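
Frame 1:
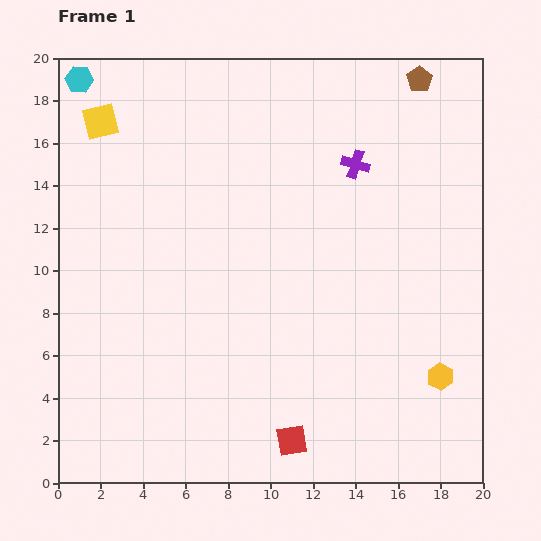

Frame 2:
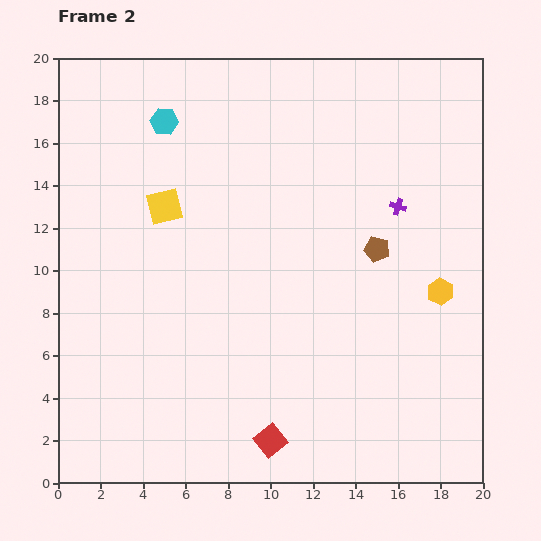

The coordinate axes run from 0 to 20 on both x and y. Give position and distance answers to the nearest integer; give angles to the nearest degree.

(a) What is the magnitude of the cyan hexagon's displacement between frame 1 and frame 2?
4

The cyan hexagon moved from (1, 19) to (5, 17), a distance of √(4² + 2²) ≈ 4.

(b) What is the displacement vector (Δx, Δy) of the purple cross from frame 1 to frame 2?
(2, -2)

The purple cross was at (14, 15) in frame 1 and (16, 13) in frame 2.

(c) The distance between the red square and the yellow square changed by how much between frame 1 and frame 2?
-5

Distance in frame 1: 17. Distance in frame 2: 12.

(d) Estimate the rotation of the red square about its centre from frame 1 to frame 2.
30° counter-clockwise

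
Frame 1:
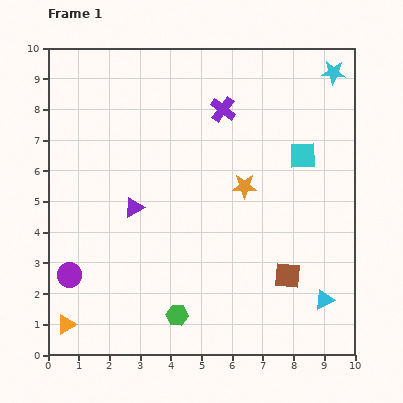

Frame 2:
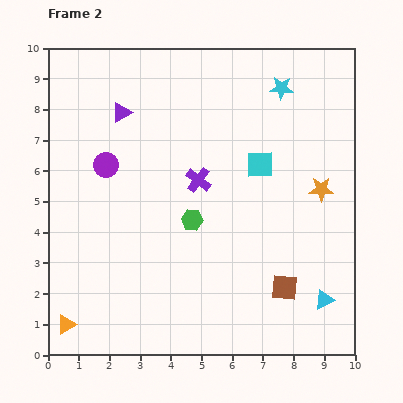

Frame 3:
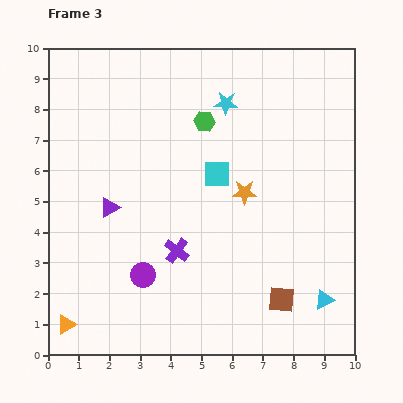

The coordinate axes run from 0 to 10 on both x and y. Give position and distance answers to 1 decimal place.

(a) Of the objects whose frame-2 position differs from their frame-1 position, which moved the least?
the brown square

(moved 0.4)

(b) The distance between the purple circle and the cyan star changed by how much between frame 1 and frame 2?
-4.6

Distance in frame 1: 10.8. Distance in frame 2: 6.2.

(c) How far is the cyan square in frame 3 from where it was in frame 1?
2.9

The cyan square moved from (8.3, 6.5) to (5.5, 5.9), a distance of √(2.8² + 0.6²) ≈ 2.9.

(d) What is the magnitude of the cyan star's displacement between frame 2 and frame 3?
1.9

The cyan star moved from (7.6, 8.7) to (5.8, 8.2), a distance of √(1.8² + 0.5²) ≈ 1.9.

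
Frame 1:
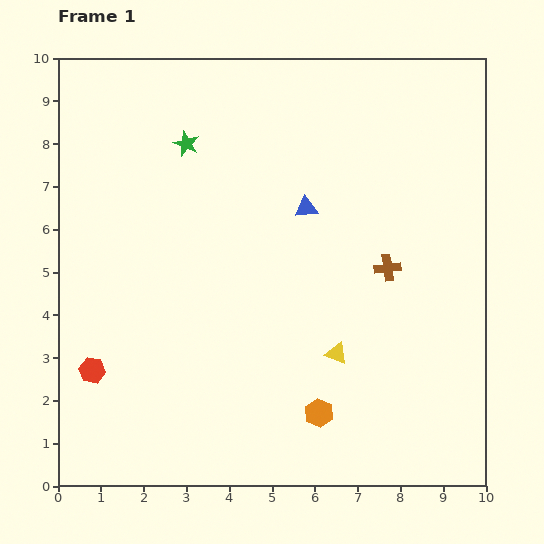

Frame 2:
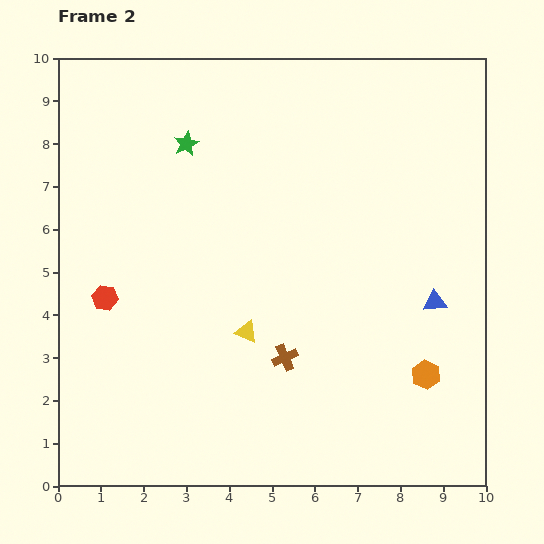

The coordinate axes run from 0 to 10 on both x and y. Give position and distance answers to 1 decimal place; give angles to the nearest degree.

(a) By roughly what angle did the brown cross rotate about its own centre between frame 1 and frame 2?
16° counter-clockwise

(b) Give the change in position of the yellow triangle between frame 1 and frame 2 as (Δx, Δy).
(-2.1, 0.5)

The yellow triangle was at (6.5, 3.1) in frame 1 and (4.4, 3.6) in frame 2.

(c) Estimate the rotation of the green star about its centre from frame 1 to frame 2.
22° clockwise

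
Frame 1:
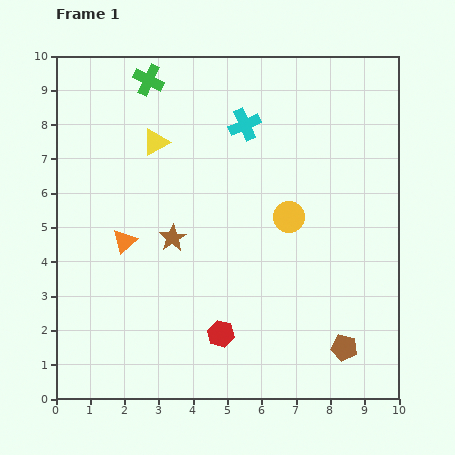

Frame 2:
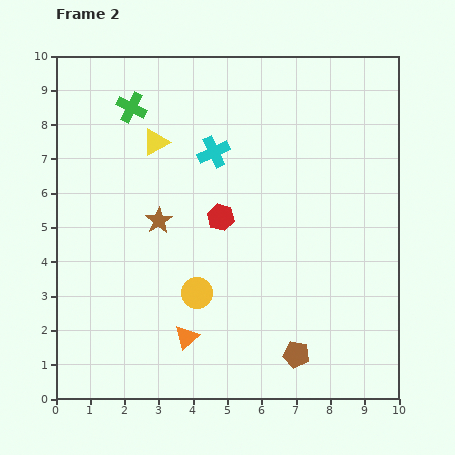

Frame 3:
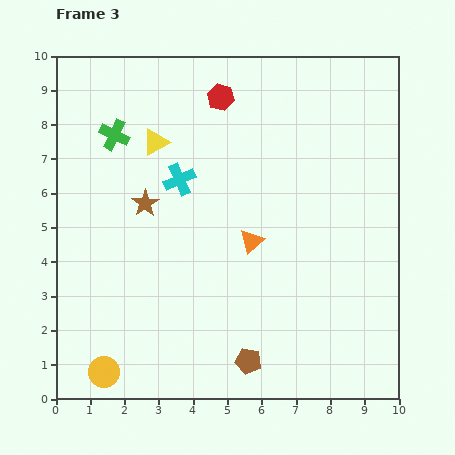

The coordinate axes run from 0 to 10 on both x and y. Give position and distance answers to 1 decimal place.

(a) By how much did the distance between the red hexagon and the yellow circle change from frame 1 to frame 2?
-1.6

Distance in frame 1: 3.9. Distance in frame 2: 2.3.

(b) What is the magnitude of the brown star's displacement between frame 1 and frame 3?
1.3

The brown star moved from (3.4, 4.7) to (2.6, 5.7), a distance of √(0.8² + 1.0²) ≈ 1.3.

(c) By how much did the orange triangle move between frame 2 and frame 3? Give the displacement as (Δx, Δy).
(1.9, 2.8)

The orange triangle was at (3.8, 1.8) in frame 2 and (5.7, 4.6) in frame 3.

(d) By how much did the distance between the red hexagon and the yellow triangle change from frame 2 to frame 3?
-0.6

Distance in frame 2: 2.9. Distance in frame 3: 2.3.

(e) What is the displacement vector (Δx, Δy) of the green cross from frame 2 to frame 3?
(-0.5, -0.8)

The green cross was at (2.2, 8.5) in frame 2 and (1.7, 7.7) in frame 3.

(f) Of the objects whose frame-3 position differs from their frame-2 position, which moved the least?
the brown star

(moved 0.6)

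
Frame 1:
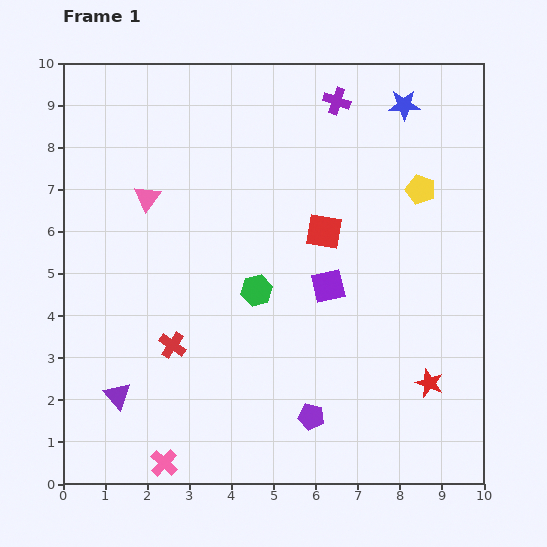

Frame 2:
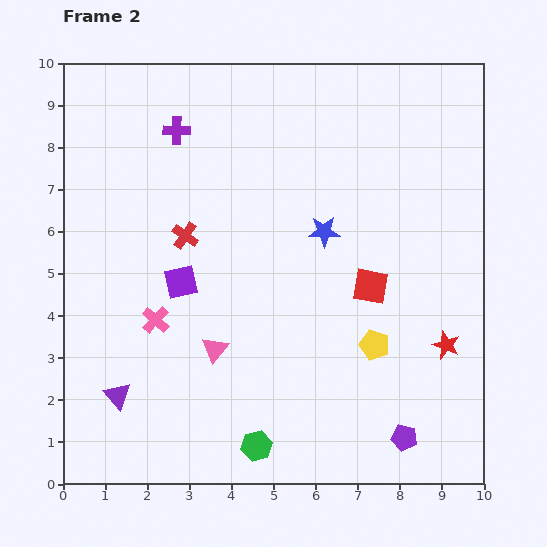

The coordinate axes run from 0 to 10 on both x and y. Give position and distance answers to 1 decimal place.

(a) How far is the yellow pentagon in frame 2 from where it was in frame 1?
3.9

The yellow pentagon moved from (8.5, 7.0) to (7.4, 3.3), a distance of √(1.1² + 3.7²) ≈ 3.9.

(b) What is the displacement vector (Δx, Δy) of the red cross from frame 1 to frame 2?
(0.3, 2.6)

The red cross was at (2.6, 3.3) in frame 1 and (2.9, 5.9) in frame 2.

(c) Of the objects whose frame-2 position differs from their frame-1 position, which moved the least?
the red star

(moved 1.0)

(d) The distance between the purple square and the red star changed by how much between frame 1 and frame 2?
+3.2

Distance in frame 1: 3.3. Distance in frame 2: 6.5.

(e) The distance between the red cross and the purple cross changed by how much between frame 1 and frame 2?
-4.5

Distance in frame 1: 7.0. Distance in frame 2: 2.5.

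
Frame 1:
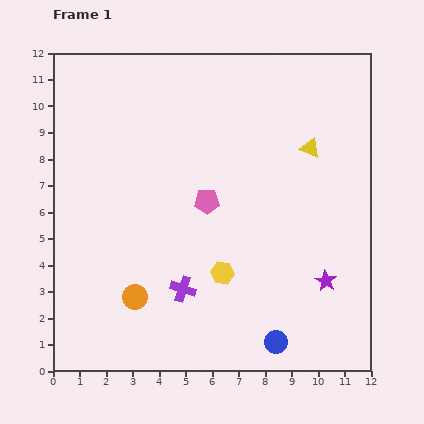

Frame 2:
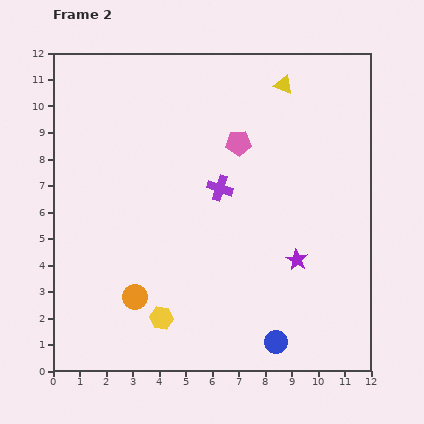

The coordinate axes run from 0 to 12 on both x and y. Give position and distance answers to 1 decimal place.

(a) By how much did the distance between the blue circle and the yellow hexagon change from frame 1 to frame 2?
+1.1

Distance in frame 1: 3.3. Distance in frame 2: 4.4.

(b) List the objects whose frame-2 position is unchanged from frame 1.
the orange circle, the blue circle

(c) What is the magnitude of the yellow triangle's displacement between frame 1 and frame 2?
2.6

The yellow triangle moved from (9.7, 8.4) to (8.7, 10.8), a distance of √(1.0² + 2.4²) ≈ 2.6.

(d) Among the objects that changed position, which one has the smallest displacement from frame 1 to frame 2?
the purple star

(moved 1.4)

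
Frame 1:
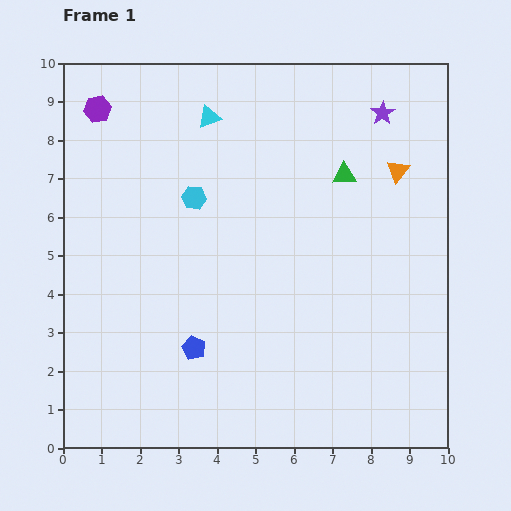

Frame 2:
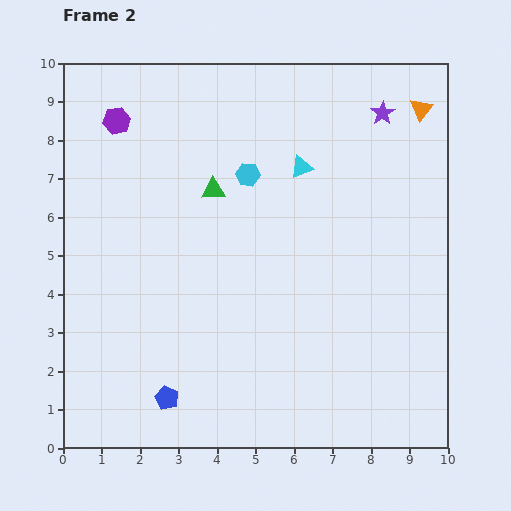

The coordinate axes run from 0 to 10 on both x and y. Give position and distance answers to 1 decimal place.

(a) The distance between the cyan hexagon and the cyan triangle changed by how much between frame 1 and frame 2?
-0.7

Distance in frame 1: 2.1. Distance in frame 2: 1.4.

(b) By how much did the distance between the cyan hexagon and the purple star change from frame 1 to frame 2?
-1.6

Distance in frame 1: 5.4. Distance in frame 2: 3.8.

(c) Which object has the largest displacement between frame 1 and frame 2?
the green triangle

(moved 3.4; next 2.7)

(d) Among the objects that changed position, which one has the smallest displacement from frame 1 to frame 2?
the purple hexagon

(moved 0.6)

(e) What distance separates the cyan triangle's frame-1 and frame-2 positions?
2.7

The cyan triangle moved from (3.8, 8.6) to (6.2, 7.3), a distance of √(2.4² + 1.3²) ≈ 2.7.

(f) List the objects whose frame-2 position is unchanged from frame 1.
the purple star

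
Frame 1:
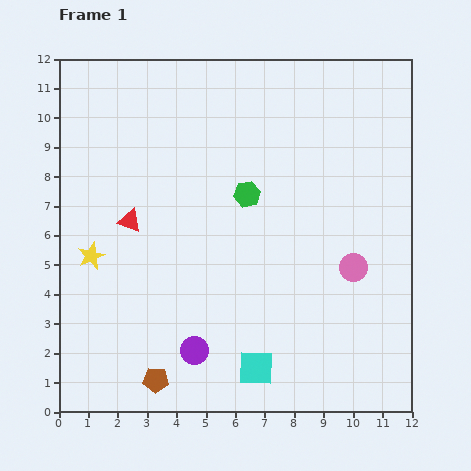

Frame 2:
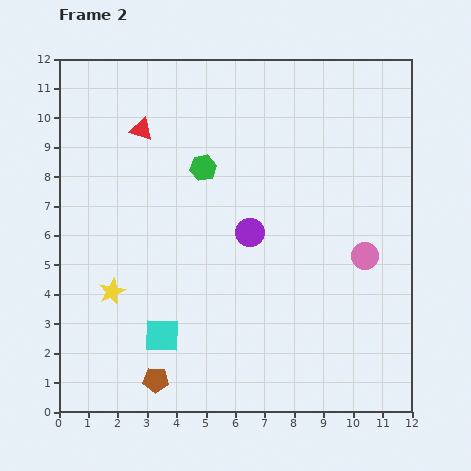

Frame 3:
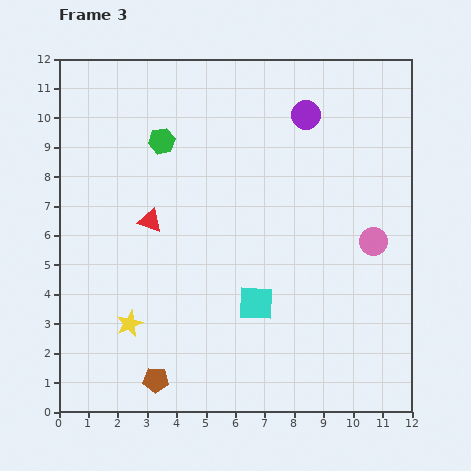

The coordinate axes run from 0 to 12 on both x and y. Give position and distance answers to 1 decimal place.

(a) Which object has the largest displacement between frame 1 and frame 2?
the purple circle

(moved 4.4; next 3.4)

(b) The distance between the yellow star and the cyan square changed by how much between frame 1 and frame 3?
-2.4

Distance in frame 1: 6.8. Distance in frame 3: 4.4.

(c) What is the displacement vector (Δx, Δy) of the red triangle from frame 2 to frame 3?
(0.3, -3.1)

The red triangle was at (2.8, 9.6) in frame 2 and (3.1, 6.5) in frame 3.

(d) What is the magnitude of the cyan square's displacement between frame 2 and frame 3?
3.4

The cyan square moved from (3.5, 2.6) to (6.7, 3.7), a distance of √(3.2² + 1.1²) ≈ 3.4.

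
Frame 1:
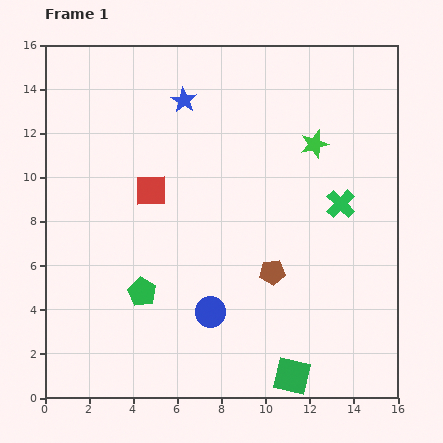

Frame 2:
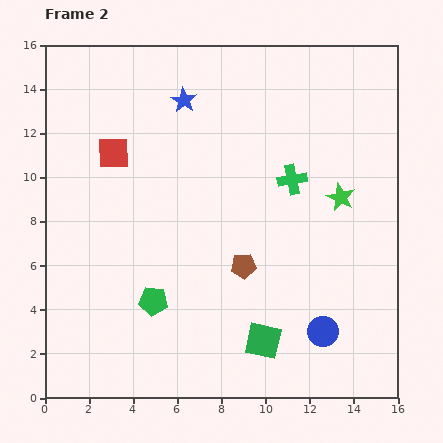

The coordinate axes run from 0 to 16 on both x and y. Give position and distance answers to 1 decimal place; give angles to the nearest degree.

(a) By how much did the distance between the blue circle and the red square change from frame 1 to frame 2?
+6.4

Distance in frame 1: 6.1. Distance in frame 2: 12.5.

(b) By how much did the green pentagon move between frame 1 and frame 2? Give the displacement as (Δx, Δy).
(0.5, -0.4)

The green pentagon was at (4.4, 4.8) in frame 1 and (4.9, 4.4) in frame 2.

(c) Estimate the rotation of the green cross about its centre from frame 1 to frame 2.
35° clockwise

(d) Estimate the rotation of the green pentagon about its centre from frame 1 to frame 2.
23° counter-clockwise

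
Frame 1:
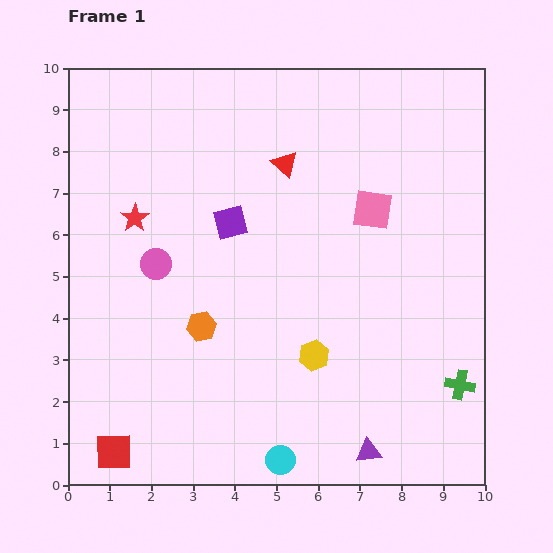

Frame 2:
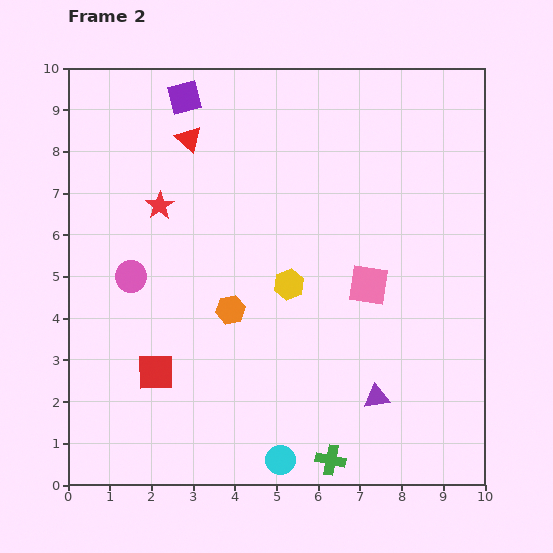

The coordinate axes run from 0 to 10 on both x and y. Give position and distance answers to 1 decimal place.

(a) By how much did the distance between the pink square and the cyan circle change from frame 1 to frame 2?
-1.7

Distance in frame 1: 6.4. Distance in frame 2: 4.7.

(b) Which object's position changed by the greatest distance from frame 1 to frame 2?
the green cross

(moved 3.6; next 3.2)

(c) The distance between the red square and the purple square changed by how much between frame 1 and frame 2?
+0.4

Distance in frame 1: 6.2. Distance in frame 2: 6.6.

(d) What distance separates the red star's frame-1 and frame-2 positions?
0.7

The red star moved from (1.6, 6.4) to (2.2, 6.7), a distance of √(0.6² + 0.3²) ≈ 0.7.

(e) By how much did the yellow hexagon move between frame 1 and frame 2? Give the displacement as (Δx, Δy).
(-0.6, 1.7)

The yellow hexagon was at (5.9, 3.1) in frame 1 and (5.3, 4.8) in frame 2.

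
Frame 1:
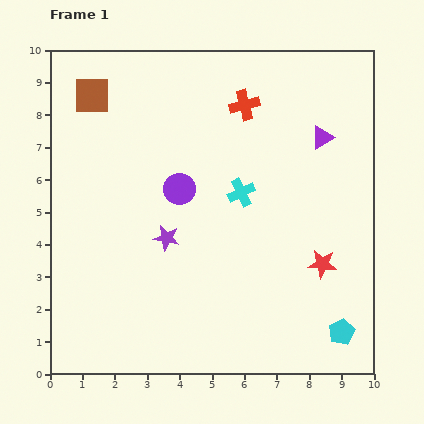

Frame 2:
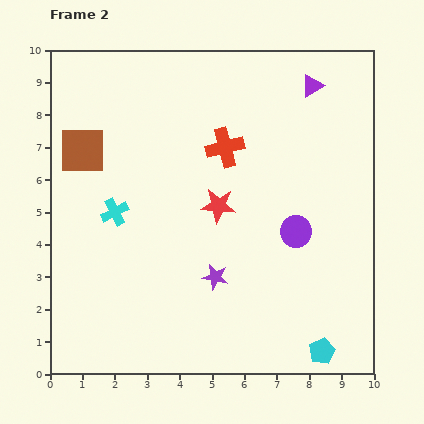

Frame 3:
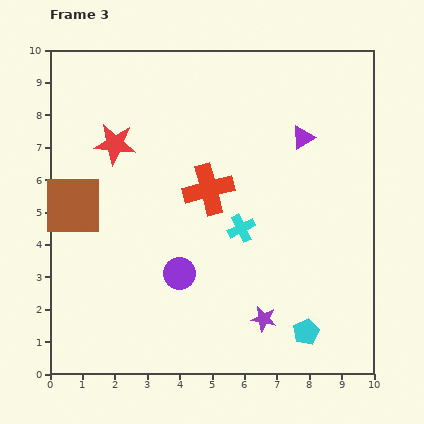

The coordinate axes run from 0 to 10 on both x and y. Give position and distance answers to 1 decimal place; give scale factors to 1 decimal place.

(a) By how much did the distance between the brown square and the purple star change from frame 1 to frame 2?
+0.7

Distance in frame 1: 5.0. Distance in frame 2: 5.7.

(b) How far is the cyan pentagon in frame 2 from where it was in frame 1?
0.8

The cyan pentagon moved from (9.0, 1.3) to (8.4, 0.7), a distance of √(0.6² + 0.6²) ≈ 0.8.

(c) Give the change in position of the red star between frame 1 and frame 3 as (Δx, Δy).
(-6.4, 3.7)

The red star was at (8.4, 3.4) in frame 1 and (2.0, 7.1) in frame 3.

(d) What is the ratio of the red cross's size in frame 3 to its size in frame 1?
1.7×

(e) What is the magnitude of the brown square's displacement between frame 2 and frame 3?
1.7

The brown square moved from (1.0, 6.9) to (0.7, 5.2), a distance of √(0.3² + 1.7²) ≈ 1.7.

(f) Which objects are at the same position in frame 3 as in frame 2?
none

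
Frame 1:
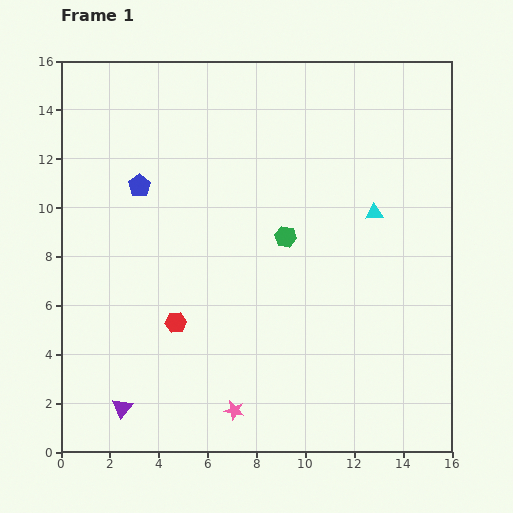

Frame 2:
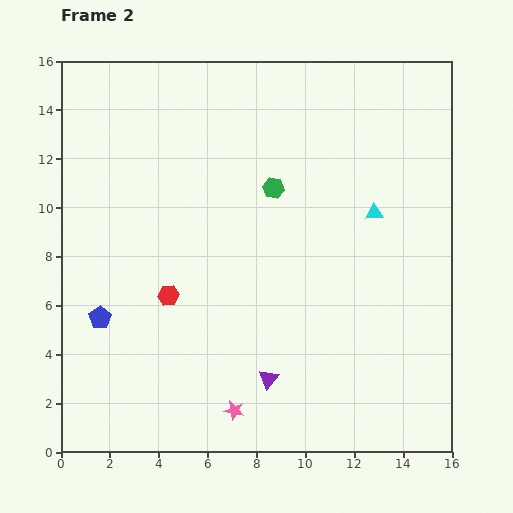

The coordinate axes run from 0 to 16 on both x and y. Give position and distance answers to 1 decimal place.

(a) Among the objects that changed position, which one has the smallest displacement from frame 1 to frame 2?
the red hexagon

(moved 1.1)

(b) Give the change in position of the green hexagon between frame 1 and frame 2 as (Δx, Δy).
(-0.5, 2.0)

The green hexagon was at (9.2, 8.8) in frame 1 and (8.7, 10.8) in frame 2.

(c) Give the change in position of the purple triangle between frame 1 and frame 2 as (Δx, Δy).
(6.0, 1.2)

The purple triangle was at (2.5, 1.8) in frame 1 and (8.5, 3.0) in frame 2.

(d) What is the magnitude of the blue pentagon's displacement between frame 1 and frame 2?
5.6

The blue pentagon moved from (3.2, 10.9) to (1.6, 5.5), a distance of √(1.6² + 5.4²) ≈ 5.6.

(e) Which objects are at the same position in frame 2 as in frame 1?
the cyan triangle, the pink star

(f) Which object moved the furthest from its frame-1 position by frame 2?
the purple triangle

(moved 6.1; next 5.6)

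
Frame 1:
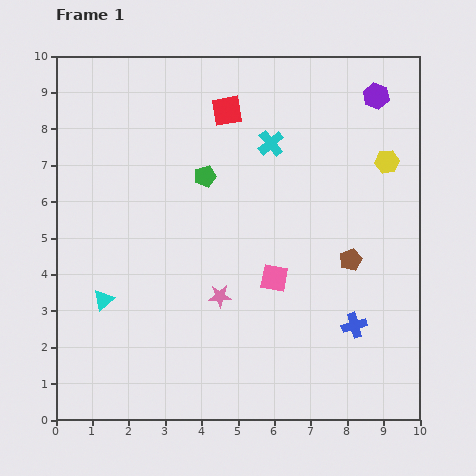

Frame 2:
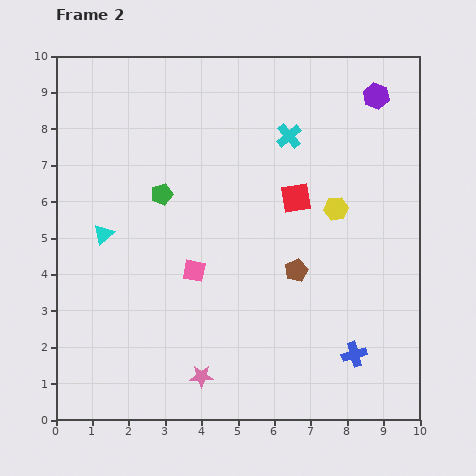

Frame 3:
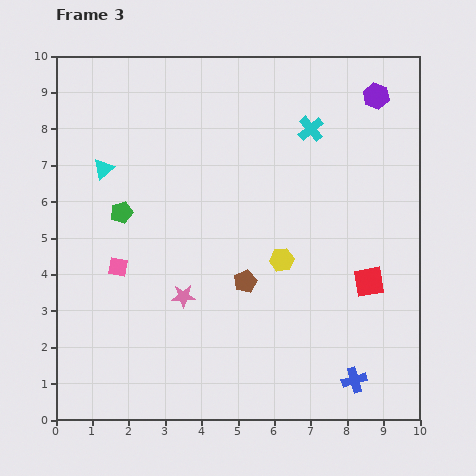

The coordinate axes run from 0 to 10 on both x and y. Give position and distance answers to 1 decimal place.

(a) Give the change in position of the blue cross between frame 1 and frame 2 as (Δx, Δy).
(0.0, -0.8)

The blue cross was at (8.2, 2.6) in frame 1 and (8.2, 1.8) in frame 2.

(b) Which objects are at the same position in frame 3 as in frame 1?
the purple hexagon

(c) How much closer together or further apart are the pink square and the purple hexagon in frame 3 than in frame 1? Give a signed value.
+2.8

Distance in frame 1: 5.7. Distance in frame 3: 8.5.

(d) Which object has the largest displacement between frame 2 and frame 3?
the red square

(moved 3.0; next 2.3)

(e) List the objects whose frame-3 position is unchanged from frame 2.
the purple hexagon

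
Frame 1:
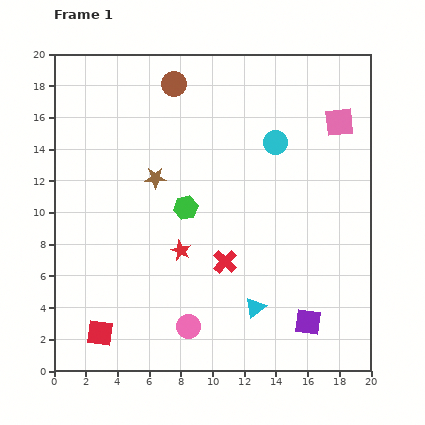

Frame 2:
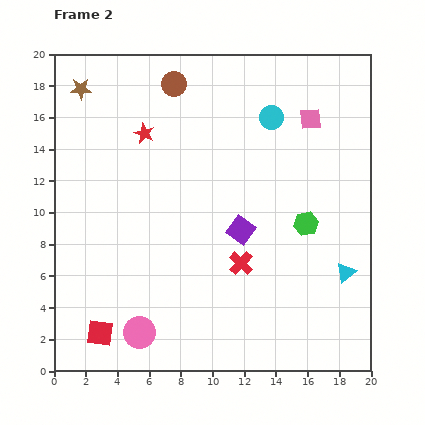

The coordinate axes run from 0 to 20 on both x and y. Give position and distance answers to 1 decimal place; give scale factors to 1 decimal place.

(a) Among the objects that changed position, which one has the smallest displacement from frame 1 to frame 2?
the red cross

(moved 1.0)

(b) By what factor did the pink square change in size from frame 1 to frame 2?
0.7×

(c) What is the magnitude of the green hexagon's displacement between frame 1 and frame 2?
7.7

The green hexagon moved from (8.3, 10.3) to (15.9, 9.3), a distance of √(7.6² + 1.0²) ≈ 7.7.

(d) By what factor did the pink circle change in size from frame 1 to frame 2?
1.4×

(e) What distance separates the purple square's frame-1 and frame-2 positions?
7.2

The purple square moved from (16.0, 3.1) to (11.8, 8.9), a distance of √(4.2² + 5.8²) ≈ 7.2.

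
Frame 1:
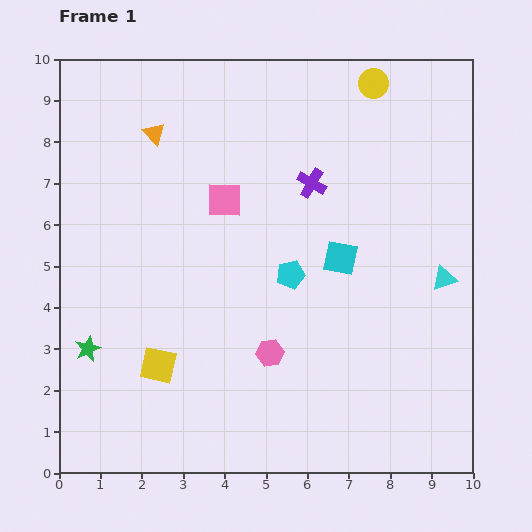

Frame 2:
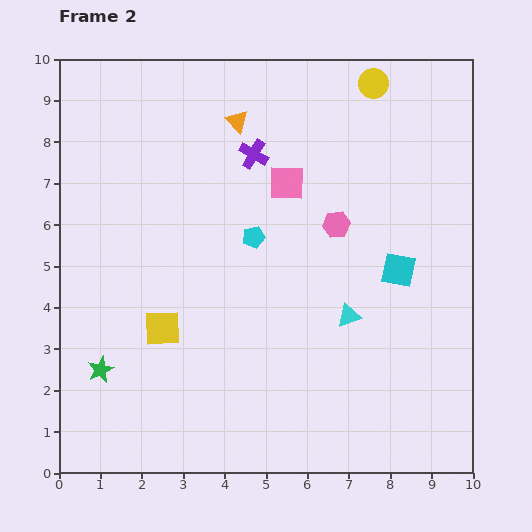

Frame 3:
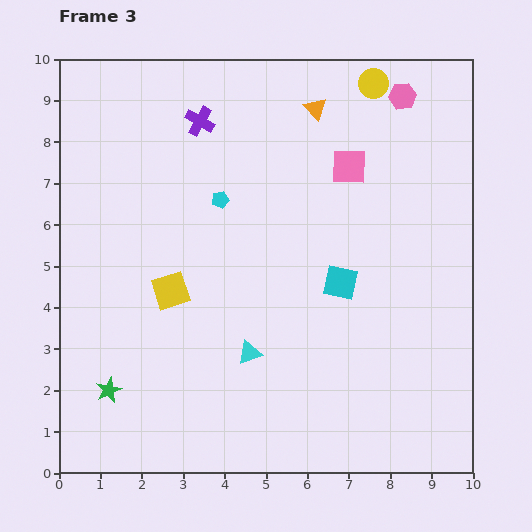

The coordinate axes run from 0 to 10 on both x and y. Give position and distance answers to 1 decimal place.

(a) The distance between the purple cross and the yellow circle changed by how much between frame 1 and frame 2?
+0.6

Distance in frame 1: 2.8. Distance in frame 2: 3.4.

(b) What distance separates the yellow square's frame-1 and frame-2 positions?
0.9

The yellow square moved from (2.4, 2.6) to (2.5, 3.5), a distance of √(0.1² + 0.9²) ≈ 0.9.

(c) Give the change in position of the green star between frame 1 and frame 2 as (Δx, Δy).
(0.3, -0.5)

The green star was at (0.7, 3.0) in frame 1 and (1.0, 2.5) in frame 2.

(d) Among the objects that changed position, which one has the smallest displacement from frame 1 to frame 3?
the cyan square

(moved 0.6)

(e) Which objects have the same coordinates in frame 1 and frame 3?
the yellow circle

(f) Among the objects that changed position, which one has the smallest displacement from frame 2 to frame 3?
the green star

(moved 0.5)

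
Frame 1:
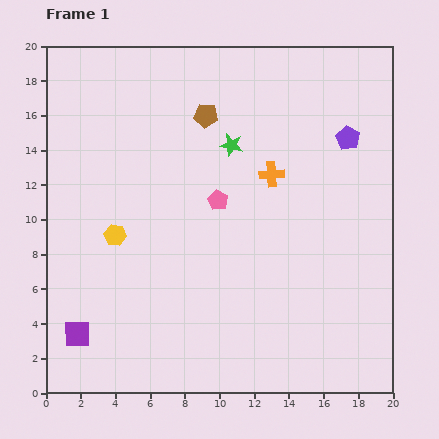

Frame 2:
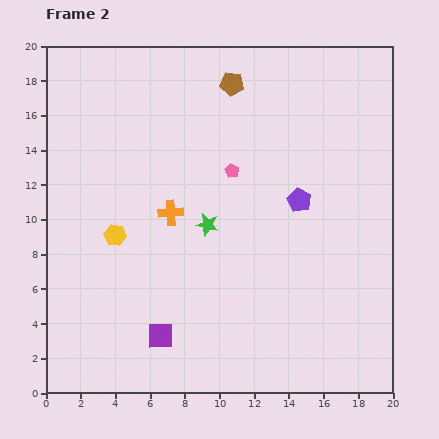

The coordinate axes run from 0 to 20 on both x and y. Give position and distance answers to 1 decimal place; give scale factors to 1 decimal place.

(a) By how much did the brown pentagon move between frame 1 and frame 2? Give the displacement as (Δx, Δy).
(1.5, 1.8)

The brown pentagon was at (9.2, 16.0) in frame 1 and (10.7, 17.8) in frame 2.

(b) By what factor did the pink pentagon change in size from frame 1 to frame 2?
0.7×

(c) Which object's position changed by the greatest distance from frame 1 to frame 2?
the orange cross

(moved 6.2; next 4.8)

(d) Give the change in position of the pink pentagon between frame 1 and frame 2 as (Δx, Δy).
(0.8, 1.7)

The pink pentagon was at (9.9, 11.1) in frame 1 and (10.7, 12.8) in frame 2.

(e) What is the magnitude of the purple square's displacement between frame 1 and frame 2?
4.8

The purple square moved from (1.8, 3.4) to (6.6, 3.3), a distance of √(4.8² + 0.1²) ≈ 4.8.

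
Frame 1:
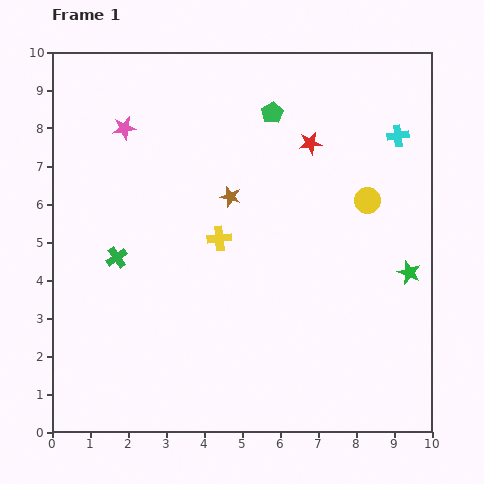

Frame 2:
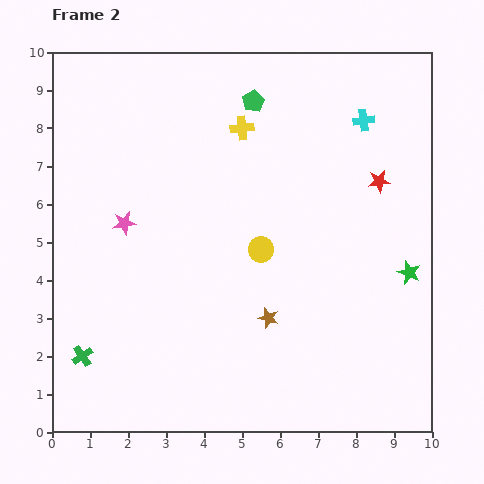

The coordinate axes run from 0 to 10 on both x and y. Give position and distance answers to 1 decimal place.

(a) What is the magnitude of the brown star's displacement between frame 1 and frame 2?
3.4

The brown star moved from (4.7, 6.2) to (5.7, 3.0), a distance of √(1.0² + 3.2²) ≈ 3.4.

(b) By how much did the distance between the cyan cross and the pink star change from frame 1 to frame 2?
-0.3

Distance in frame 1: 7.2. Distance in frame 2: 6.9.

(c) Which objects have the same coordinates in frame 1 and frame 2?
the green star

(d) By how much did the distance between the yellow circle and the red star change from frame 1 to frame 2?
+1.5

Distance in frame 1: 2.1. Distance in frame 2: 3.6.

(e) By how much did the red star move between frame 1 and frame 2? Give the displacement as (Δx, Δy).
(1.8, -1.0)

The red star was at (6.8, 7.6) in frame 1 and (8.6, 6.6) in frame 2.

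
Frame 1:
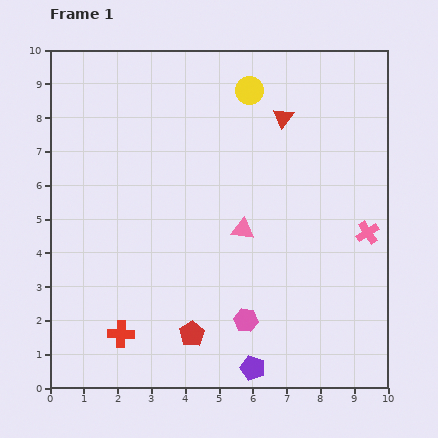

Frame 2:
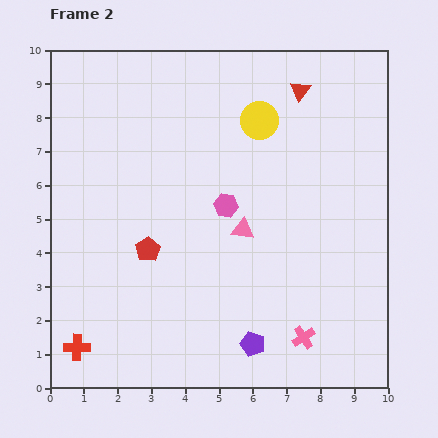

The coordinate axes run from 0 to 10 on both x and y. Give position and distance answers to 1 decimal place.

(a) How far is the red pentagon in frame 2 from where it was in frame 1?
2.8

The red pentagon moved from (4.2, 1.6) to (2.9, 4.1), a distance of √(1.3² + 2.5²) ≈ 2.8.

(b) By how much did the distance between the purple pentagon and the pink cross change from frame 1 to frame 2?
-3.7

Distance in frame 1: 5.2. Distance in frame 2: 1.5.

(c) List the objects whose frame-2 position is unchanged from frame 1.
the pink triangle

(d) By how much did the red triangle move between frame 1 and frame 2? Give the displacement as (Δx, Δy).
(0.5, 0.8)

The red triangle was at (6.9, 8.0) in frame 1 and (7.4, 8.8) in frame 2.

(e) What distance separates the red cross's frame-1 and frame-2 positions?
1.4

The red cross moved from (2.1, 1.6) to (0.8, 1.2), a distance of √(1.3² + 0.4²) ≈ 1.4.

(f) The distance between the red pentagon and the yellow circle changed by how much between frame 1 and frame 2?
-2.4

Distance in frame 1: 7.4. Distance in frame 2: 5.0.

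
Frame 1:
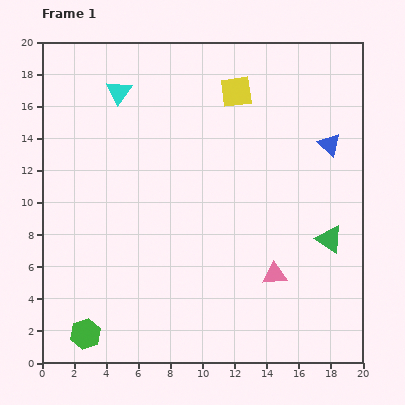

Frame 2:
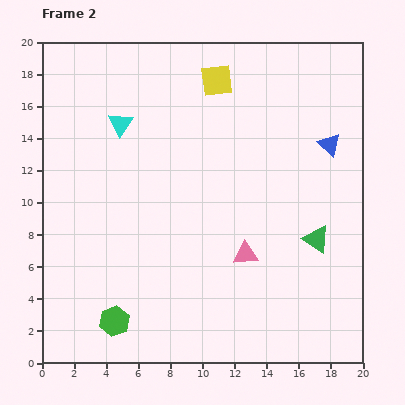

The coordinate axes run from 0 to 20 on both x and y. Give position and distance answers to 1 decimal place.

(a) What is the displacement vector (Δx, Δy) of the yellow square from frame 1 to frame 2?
(-1.2, 0.7)

The yellow square was at (12.1, 16.9) in frame 1 and (10.9, 17.6) in frame 2.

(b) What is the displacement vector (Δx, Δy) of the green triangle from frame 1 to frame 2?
(-0.8, 0.0)

The green triangle was at (17.9, 7.7) in frame 1 and (17.1, 7.7) in frame 2.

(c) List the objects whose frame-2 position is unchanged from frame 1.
the blue triangle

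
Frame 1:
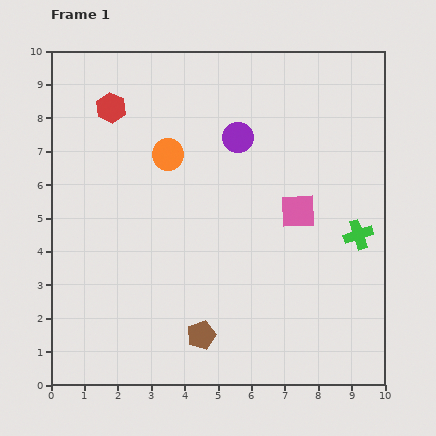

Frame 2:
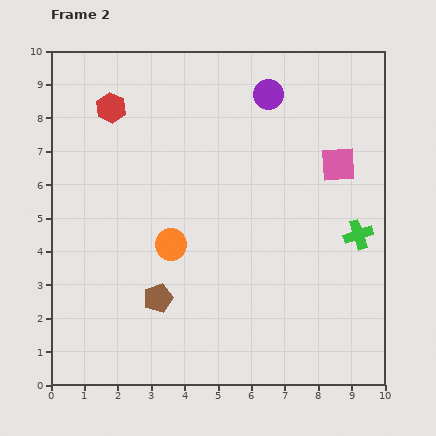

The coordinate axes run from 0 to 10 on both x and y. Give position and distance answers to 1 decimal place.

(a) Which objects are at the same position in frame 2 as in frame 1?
the red hexagon, the green cross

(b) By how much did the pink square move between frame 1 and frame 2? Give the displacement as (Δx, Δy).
(1.2, 1.4)

The pink square was at (7.4, 5.2) in frame 1 and (8.6, 6.6) in frame 2.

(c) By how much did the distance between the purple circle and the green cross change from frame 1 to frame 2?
+0.4

Distance in frame 1: 4.6. Distance in frame 2: 5.0.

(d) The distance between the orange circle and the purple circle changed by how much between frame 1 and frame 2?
+3.2

Distance in frame 1: 2.2. Distance in frame 2: 5.4.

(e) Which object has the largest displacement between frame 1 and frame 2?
the orange circle

(moved 2.7; next 1.8)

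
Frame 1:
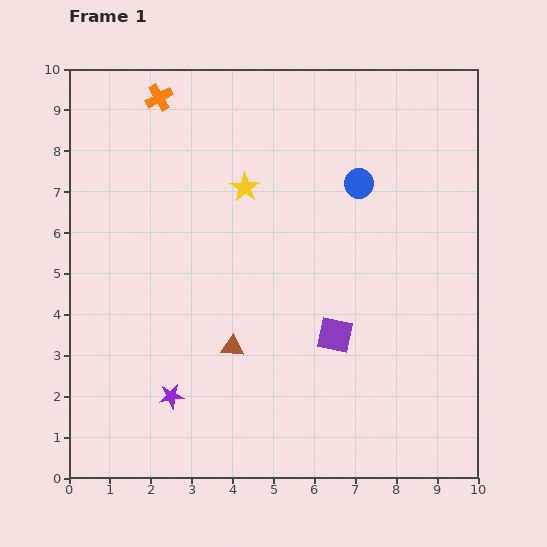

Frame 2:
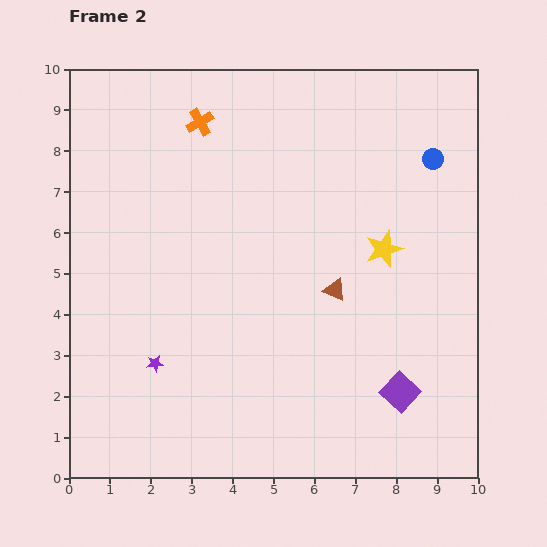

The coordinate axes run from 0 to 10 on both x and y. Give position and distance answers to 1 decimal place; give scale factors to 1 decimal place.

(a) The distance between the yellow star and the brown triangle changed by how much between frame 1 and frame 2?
-2.3

Distance in frame 1: 3.9. Distance in frame 2: 1.6.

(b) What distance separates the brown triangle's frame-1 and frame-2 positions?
2.9

The brown triangle moved from (4.0, 3.2) to (6.5, 4.6), a distance of √(2.5² + 1.4²) ≈ 2.9.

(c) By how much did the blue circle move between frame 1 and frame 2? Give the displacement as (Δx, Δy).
(1.8, 0.6)

The blue circle was at (7.1, 7.2) in frame 1 and (8.9, 7.8) in frame 2.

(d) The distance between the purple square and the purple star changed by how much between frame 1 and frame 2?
+1.7

Distance in frame 1: 4.3. Distance in frame 2: 6.0.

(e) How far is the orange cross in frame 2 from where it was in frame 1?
1.2

The orange cross moved from (2.2, 9.3) to (3.2, 8.7), a distance of √(1.0² + 0.6²) ≈ 1.2.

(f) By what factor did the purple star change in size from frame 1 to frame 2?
0.7×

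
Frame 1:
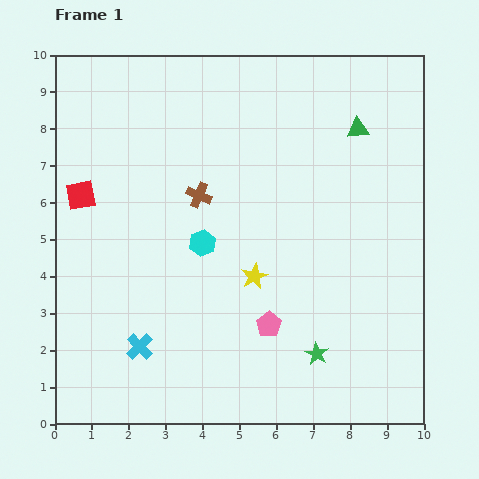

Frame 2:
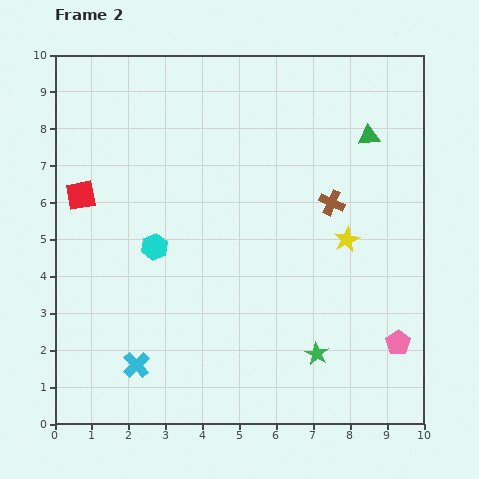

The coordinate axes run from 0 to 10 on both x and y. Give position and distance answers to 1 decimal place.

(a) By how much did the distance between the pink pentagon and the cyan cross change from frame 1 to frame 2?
+3.5

Distance in frame 1: 3.6. Distance in frame 2: 7.1.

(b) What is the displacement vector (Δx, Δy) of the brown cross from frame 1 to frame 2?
(3.6, -0.2)

The brown cross was at (3.9, 6.2) in frame 1 and (7.5, 6.0) in frame 2.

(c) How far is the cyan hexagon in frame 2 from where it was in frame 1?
1.3

The cyan hexagon moved from (4.0, 4.9) to (2.7, 4.8), a distance of √(1.3² + 0.1²) ≈ 1.3.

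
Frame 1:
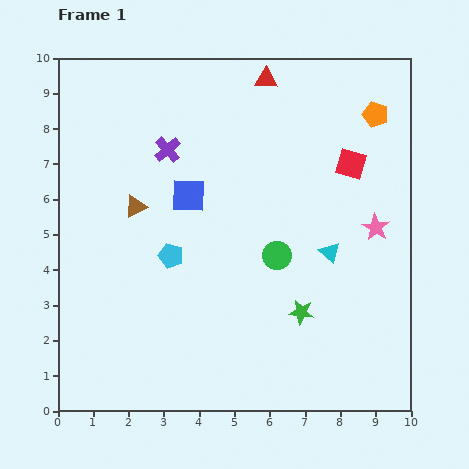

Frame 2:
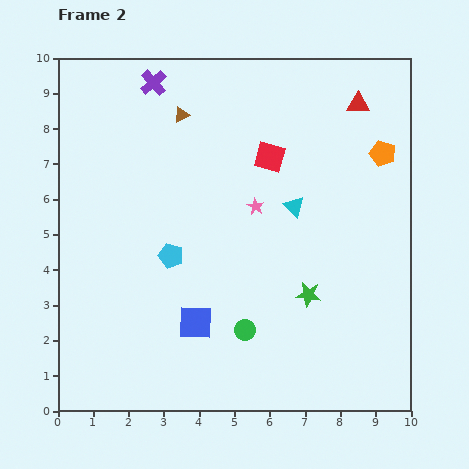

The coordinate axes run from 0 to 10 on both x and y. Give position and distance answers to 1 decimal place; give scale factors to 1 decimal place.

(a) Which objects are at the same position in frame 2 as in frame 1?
the cyan pentagon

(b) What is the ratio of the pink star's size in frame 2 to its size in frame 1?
0.6×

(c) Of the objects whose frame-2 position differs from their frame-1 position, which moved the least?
the green star

(moved 0.5)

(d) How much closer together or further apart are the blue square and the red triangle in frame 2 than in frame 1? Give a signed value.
+3.7

Distance in frame 1: 4.0. Distance in frame 2: 7.7.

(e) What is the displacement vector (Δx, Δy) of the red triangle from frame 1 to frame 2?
(2.6, -0.7)

The red triangle was at (5.9, 9.4) in frame 1 and (8.5, 8.7) in frame 2.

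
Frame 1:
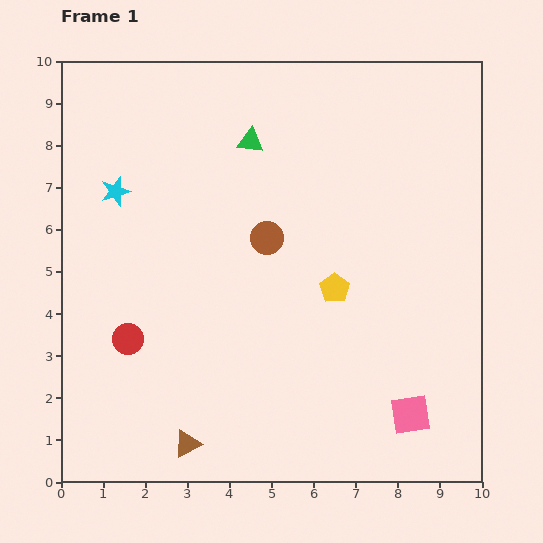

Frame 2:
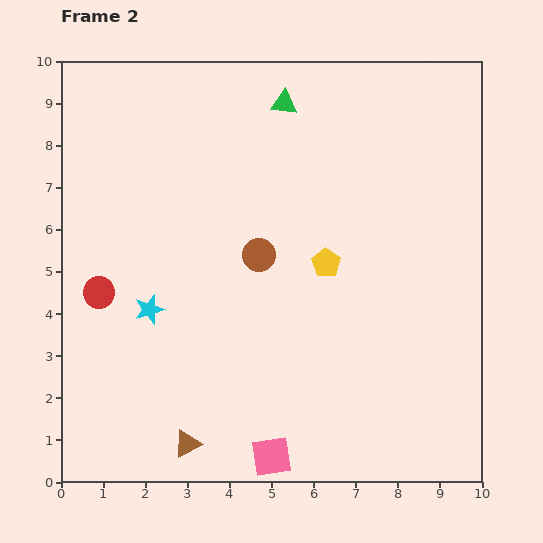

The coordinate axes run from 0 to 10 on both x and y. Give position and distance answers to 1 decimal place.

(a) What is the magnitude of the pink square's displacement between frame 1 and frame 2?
3.4

The pink square moved from (8.3, 1.6) to (5.0, 0.6), a distance of √(3.3² + 1.0²) ≈ 3.4.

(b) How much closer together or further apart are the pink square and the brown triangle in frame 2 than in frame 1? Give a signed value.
-3.3

Distance in frame 1: 5.3. Distance in frame 2: 2.0.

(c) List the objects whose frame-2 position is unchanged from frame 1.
the brown triangle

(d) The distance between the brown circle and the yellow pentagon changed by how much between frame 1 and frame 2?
-0.4

Distance in frame 1: 2.0. Distance in frame 2: 1.6.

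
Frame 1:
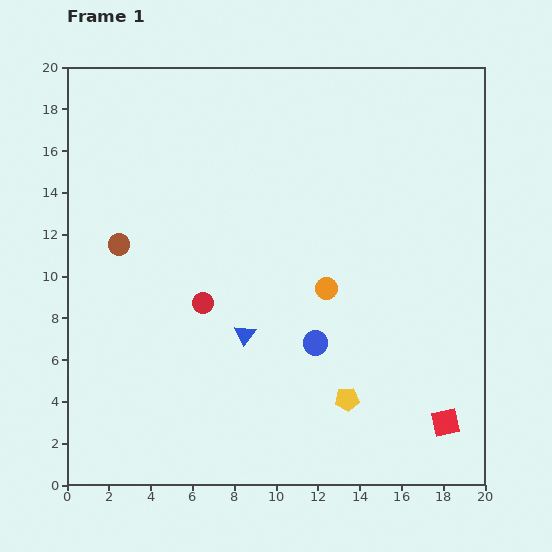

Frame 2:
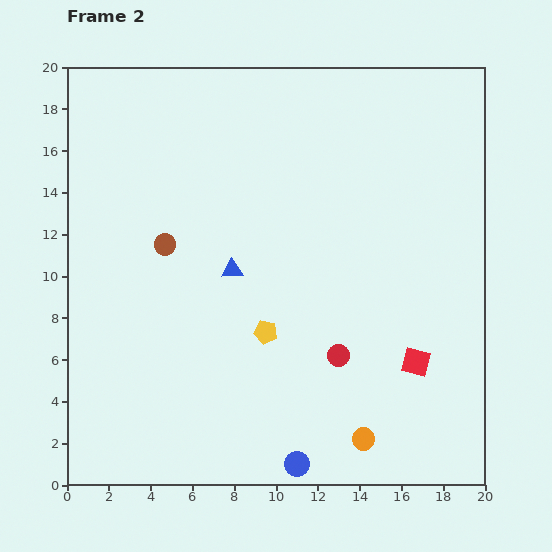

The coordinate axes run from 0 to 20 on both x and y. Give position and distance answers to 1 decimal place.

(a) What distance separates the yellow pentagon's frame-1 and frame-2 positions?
5.0

The yellow pentagon moved from (13.4, 4.1) to (9.5, 7.3), a distance of √(3.9² + 3.2²) ≈ 5.0.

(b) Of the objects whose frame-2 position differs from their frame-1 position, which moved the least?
the brown circle

(moved 2.2)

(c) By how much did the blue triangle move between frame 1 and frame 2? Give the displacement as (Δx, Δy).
(-0.6, 3.1)

The blue triangle was at (8.5, 7.2) in frame 1 and (7.9, 10.3) in frame 2.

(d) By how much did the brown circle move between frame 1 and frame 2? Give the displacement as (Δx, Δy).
(2.2, 0.0)

The brown circle was at (2.5, 11.5) in frame 1 and (4.7, 11.5) in frame 2.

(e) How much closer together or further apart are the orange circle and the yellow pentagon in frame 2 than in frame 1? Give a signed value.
+1.5

Distance in frame 1: 5.4. Distance in frame 2: 6.9.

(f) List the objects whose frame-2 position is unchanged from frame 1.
none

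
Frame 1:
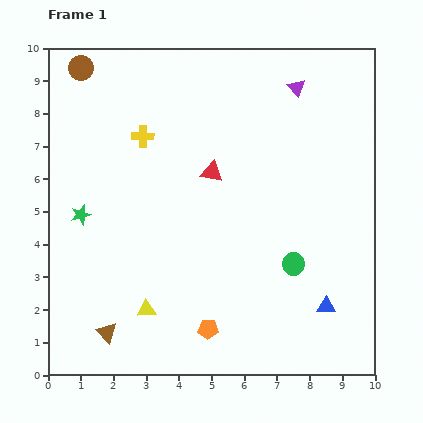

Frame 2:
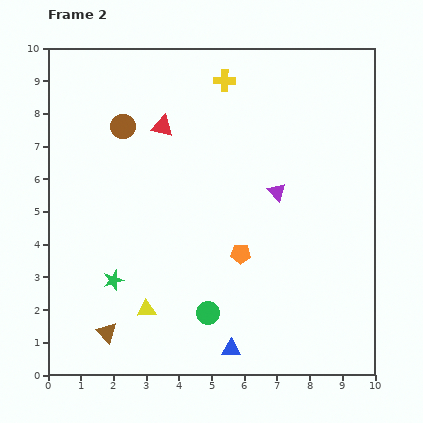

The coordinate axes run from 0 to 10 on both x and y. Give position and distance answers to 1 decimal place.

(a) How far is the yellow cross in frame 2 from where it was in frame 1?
3.0

The yellow cross moved from (2.9, 7.3) to (5.4, 9.0), a distance of √(2.5² + 1.7²) ≈ 3.0.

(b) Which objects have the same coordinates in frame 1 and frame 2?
the yellow triangle, the brown triangle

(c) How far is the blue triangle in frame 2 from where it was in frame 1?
3.2

The blue triangle moved from (8.5, 2.1) to (5.6, 0.8), a distance of √(2.9² + 1.3²) ≈ 3.2.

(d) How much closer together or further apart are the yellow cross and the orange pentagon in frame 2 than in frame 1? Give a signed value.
-0.9

Distance in frame 1: 6.2. Distance in frame 2: 5.3.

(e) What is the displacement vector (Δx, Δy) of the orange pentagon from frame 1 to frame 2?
(1.0, 2.3)

The orange pentagon was at (4.9, 1.4) in frame 1 and (5.9, 3.7) in frame 2.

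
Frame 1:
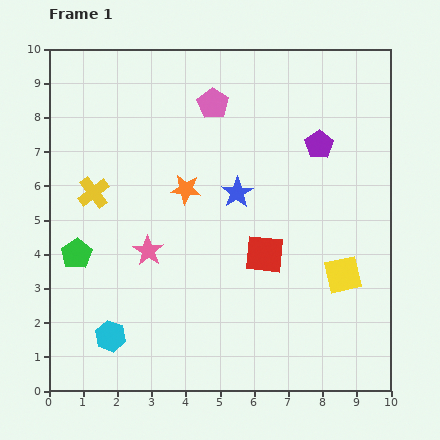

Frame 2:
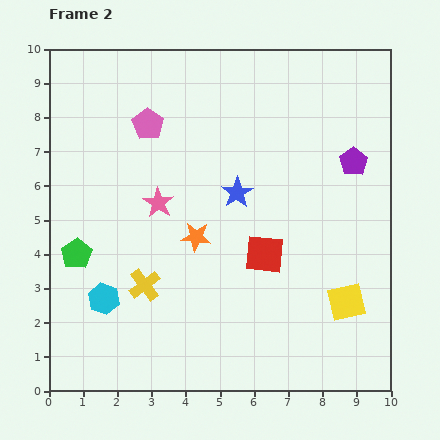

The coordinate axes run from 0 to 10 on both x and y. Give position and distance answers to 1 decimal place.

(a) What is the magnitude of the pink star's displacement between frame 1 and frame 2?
1.4

The pink star moved from (2.9, 4.1) to (3.2, 5.5), a distance of √(0.3² + 1.4²) ≈ 1.4.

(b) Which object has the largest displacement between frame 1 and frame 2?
the yellow cross

(moved 3.1; next 2.0)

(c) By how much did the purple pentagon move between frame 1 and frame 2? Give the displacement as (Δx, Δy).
(1.0, -0.5)

The purple pentagon was at (7.9, 7.2) in frame 1 and (8.9, 6.7) in frame 2.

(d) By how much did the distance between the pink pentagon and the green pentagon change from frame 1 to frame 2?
-1.6

Distance in frame 1: 5.9. Distance in frame 2: 4.3.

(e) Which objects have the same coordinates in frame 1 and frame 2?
the red square, the blue star, the green pentagon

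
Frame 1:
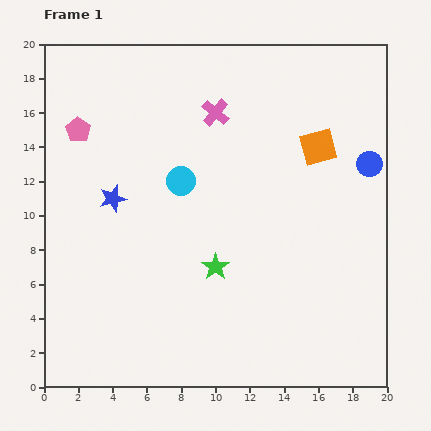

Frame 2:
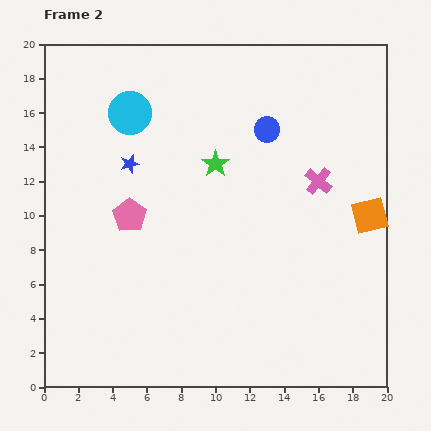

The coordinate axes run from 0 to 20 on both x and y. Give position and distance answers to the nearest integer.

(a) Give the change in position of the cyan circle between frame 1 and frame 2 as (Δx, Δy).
(-3, 4)

The cyan circle was at (8, 12) in frame 1 and (5, 16) in frame 2.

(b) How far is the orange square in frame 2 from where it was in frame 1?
5

The orange square moved from (16, 14) to (19, 10), a distance of √(3² + 4²) ≈ 5.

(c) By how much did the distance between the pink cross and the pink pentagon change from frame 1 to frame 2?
+3

Distance in frame 1: 8. Distance in frame 2: 11.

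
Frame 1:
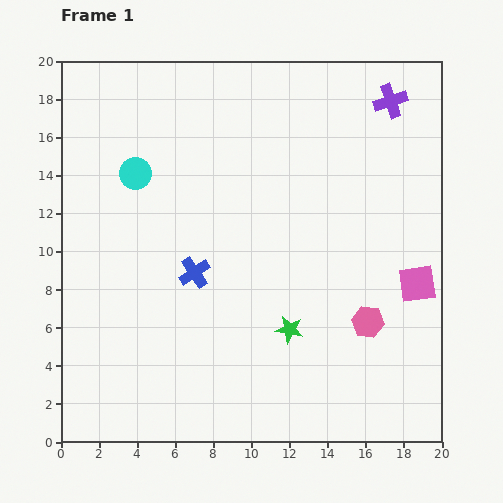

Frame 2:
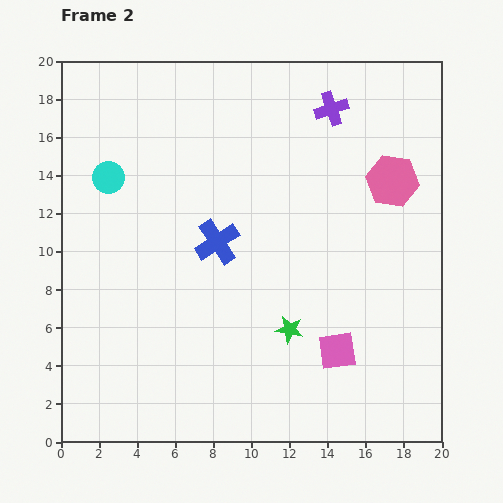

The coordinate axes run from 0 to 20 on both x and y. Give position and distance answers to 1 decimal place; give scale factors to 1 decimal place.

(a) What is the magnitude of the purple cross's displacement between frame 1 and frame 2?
3.1

The purple cross moved from (17.3, 17.9) to (14.2, 17.5), a distance of √(3.1² + 0.4²) ≈ 3.1.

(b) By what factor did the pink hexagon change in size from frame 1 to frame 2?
1.6×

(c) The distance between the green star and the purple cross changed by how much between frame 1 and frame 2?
-1.3

Distance in frame 1: 13.1. Distance in frame 2: 11.8.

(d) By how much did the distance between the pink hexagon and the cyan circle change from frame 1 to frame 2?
+0.4

Distance in frame 1: 14.5. Distance in frame 2: 14.9.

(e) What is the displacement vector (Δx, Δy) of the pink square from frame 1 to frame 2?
(-4.2, -3.5)

The pink square was at (18.7, 8.3) in frame 1 and (14.5, 4.8) in frame 2.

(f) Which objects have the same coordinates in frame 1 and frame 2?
the green star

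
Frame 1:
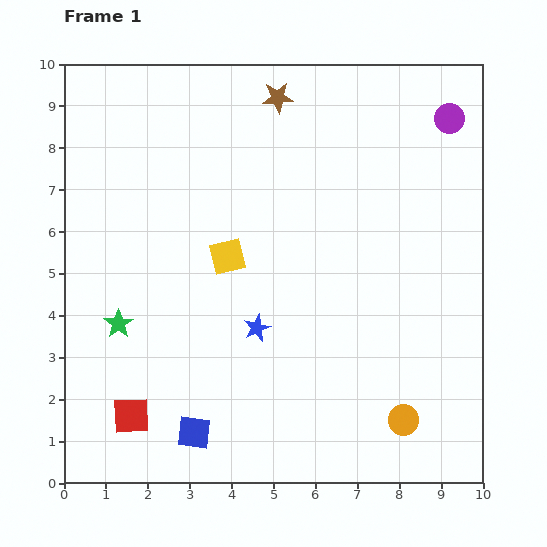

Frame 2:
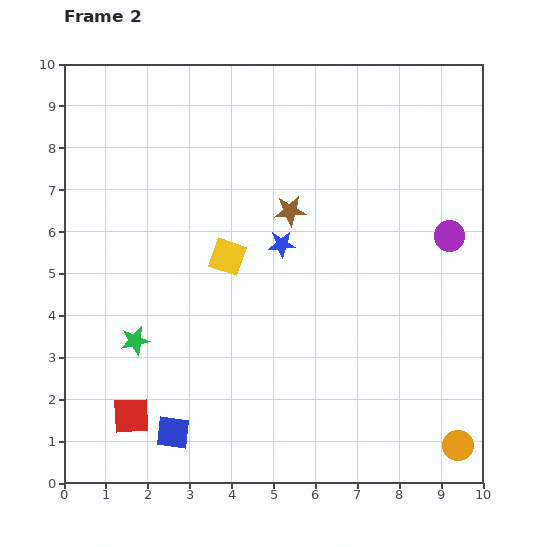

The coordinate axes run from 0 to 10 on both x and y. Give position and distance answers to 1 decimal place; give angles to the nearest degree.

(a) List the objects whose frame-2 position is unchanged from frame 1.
the red square, the yellow square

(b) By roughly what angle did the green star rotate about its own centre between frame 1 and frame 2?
22° clockwise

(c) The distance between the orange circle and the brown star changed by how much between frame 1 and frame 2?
-1.4

Distance in frame 1: 8.3. Distance in frame 2: 6.9.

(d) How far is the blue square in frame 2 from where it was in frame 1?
0.5

The blue square moved from (3.1, 1.2) to (2.6, 1.2), a distance of √(0.5² + 0.0²) ≈ 0.5.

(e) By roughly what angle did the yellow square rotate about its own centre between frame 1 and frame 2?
32° clockwise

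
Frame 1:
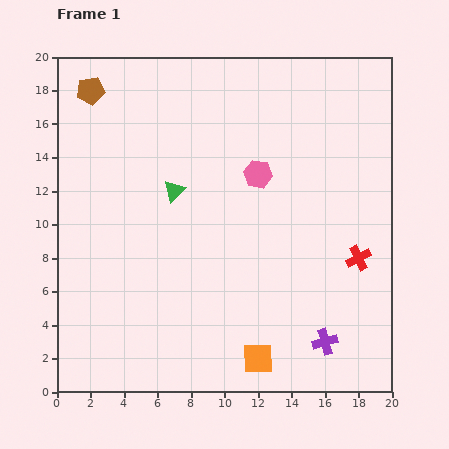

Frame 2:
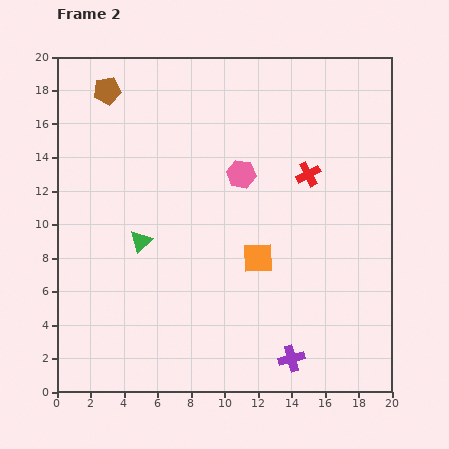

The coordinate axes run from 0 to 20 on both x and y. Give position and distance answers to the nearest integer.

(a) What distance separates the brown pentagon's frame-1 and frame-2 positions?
1

The brown pentagon moved from (2, 18) to (3, 18), a distance of √(1² + 0²) ≈ 1.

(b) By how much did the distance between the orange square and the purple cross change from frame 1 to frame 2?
+2

Distance in frame 1: 4. Distance in frame 2: 6.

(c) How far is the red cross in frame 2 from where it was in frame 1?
6

The red cross moved from (18, 8) to (15, 13), a distance of √(3² + 5²) ≈ 6.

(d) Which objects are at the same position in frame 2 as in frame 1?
none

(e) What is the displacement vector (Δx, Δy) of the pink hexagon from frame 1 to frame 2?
(-1, 0)

The pink hexagon was at (12, 13) in frame 1 and (11, 13) in frame 2.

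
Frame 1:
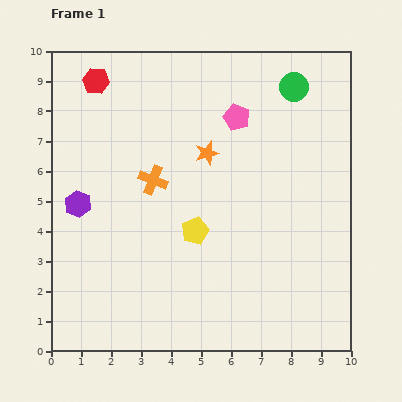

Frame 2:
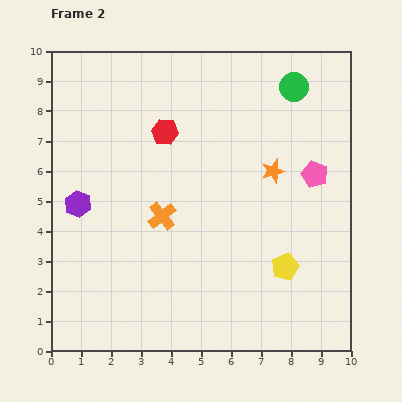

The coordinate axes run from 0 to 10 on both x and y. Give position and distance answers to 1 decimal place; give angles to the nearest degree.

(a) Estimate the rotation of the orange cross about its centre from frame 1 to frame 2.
31° clockwise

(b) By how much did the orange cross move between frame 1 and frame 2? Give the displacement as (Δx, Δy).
(0.3, -1.2)

The orange cross was at (3.4, 5.7) in frame 1 and (3.7, 4.5) in frame 2.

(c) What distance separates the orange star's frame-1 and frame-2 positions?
2.3

The orange star moved from (5.2, 6.6) to (7.4, 6.0), a distance of √(2.2² + 0.6²) ≈ 2.3.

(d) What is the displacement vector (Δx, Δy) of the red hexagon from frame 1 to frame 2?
(2.3, -1.7)

The red hexagon was at (1.5, 9.0) in frame 1 and (3.8, 7.3) in frame 2.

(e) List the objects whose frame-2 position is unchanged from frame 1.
the green circle, the purple hexagon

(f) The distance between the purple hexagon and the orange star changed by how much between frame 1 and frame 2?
+2.0

Distance in frame 1: 4.6. Distance in frame 2: 6.6.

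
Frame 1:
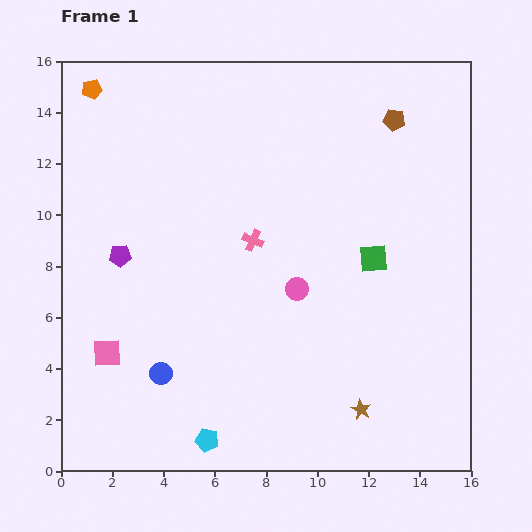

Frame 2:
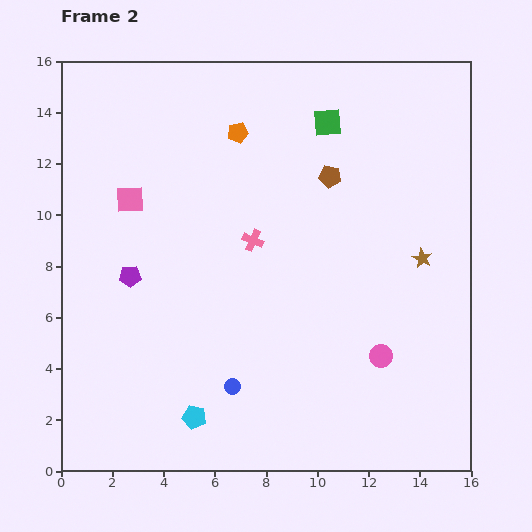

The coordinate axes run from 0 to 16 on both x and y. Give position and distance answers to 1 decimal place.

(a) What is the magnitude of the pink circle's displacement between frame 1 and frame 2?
4.2

The pink circle moved from (9.2, 7.1) to (12.5, 4.5), a distance of √(3.3² + 2.6²) ≈ 4.2.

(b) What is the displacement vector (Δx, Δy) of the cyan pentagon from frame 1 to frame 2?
(-0.5, 0.9)

The cyan pentagon was at (5.7, 1.2) in frame 1 and (5.2, 2.1) in frame 2.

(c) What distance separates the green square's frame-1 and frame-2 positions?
5.6

The green square moved from (12.2, 8.3) to (10.4, 13.6), a distance of √(1.8² + 5.3²) ≈ 5.6.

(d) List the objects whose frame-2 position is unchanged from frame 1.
the pink cross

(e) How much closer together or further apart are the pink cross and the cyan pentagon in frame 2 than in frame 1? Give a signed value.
-0.7

Distance in frame 1: 8.0. Distance in frame 2: 7.3.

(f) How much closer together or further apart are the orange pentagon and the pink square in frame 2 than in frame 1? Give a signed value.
-5.4

Distance in frame 1: 10.3. Distance in frame 2: 4.9.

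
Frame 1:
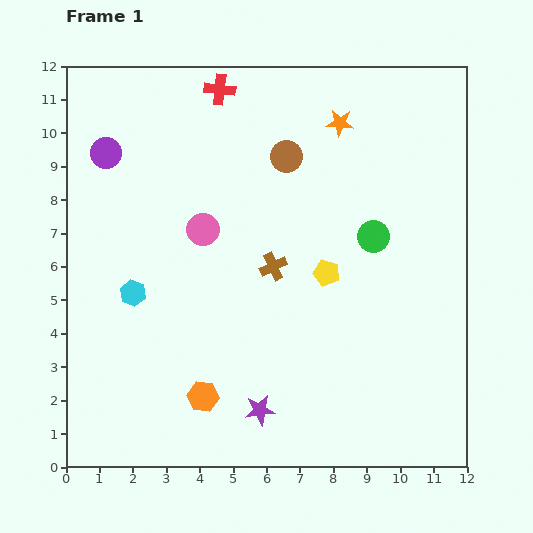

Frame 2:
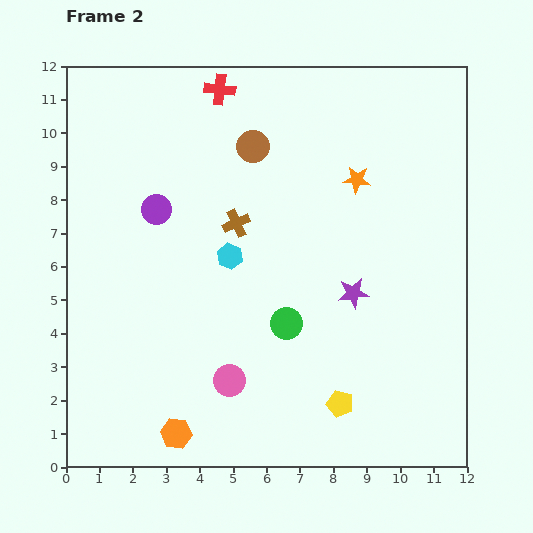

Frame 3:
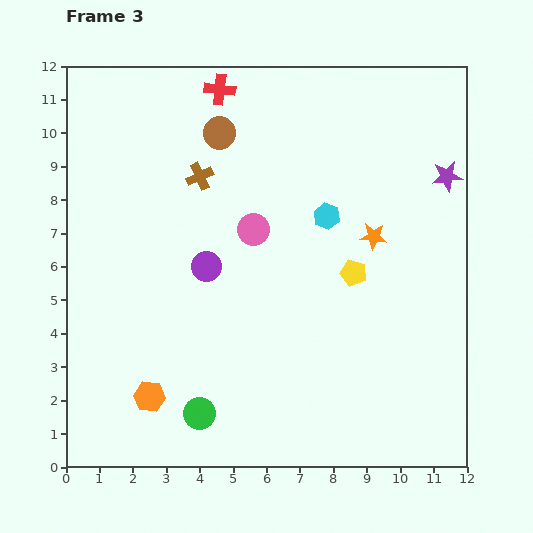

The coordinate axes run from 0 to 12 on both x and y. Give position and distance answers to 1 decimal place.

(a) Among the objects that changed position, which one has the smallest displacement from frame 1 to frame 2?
the brown circle

(moved 1.0)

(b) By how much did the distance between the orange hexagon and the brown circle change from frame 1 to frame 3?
+0.6

Distance in frame 1: 7.6. Distance in frame 3: 8.2.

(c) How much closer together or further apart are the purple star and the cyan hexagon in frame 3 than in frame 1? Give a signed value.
-1.4

Distance in frame 1: 5.2. Distance in frame 3: 3.8.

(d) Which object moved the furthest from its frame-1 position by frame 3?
the purple star

(moved 9.0; next 7.4)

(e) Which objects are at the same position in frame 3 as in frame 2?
the red cross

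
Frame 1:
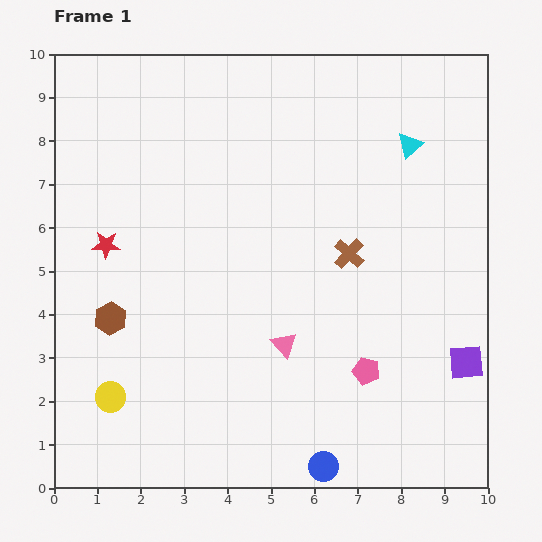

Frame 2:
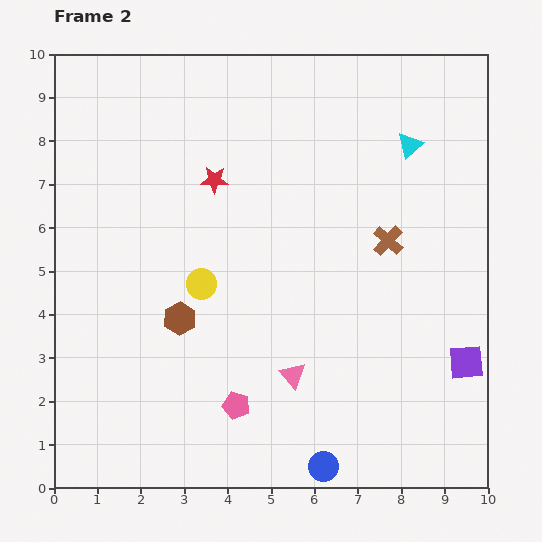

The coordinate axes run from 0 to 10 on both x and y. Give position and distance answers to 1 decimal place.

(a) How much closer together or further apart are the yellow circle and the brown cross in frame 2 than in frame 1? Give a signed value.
-2.0

Distance in frame 1: 6.4. Distance in frame 2: 4.4.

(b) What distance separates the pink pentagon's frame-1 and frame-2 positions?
3.1

The pink pentagon moved from (7.2, 2.7) to (4.2, 1.9), a distance of √(3.0² + 0.8²) ≈ 3.1.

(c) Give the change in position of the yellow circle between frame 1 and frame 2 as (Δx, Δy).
(2.1, 2.6)

The yellow circle was at (1.3, 2.1) in frame 1 and (3.4, 4.7) in frame 2.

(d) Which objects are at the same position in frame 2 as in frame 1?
the cyan triangle, the purple square, the blue circle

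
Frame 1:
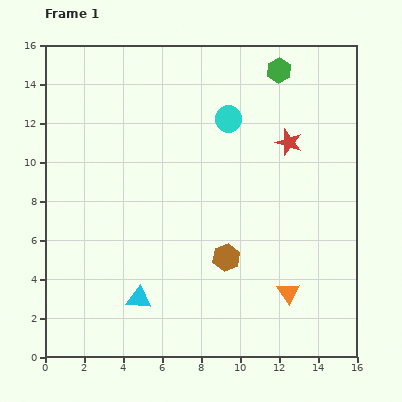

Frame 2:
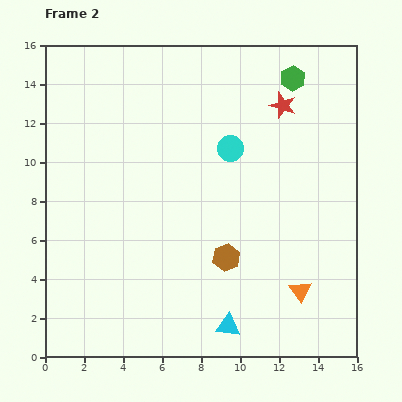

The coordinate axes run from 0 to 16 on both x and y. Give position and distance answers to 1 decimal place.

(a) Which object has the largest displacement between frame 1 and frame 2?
the cyan triangle

(moved 4.8; next 1.9)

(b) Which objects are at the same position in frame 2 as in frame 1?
the brown hexagon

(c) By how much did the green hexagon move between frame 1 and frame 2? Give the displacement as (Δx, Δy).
(0.7, -0.4)

The green hexagon was at (12.0, 14.7) in frame 1 and (12.7, 14.3) in frame 2.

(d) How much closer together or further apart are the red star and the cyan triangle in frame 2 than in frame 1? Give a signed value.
+0.5

Distance in frame 1: 11.1. Distance in frame 2: 11.6.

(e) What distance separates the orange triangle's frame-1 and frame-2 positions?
0.6

The orange triangle moved from (12.5, 3.3) to (13.1, 3.4), a distance of √(0.6² + 0.1²) ≈ 0.6.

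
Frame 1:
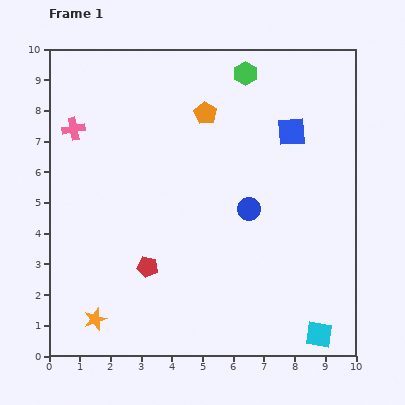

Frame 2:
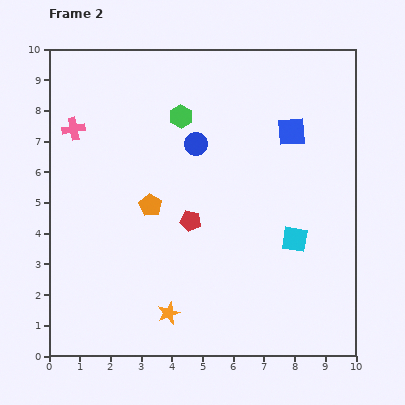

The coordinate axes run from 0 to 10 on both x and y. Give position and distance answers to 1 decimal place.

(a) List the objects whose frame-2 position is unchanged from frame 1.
the pink cross, the blue square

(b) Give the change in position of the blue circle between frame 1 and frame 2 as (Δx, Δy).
(-1.7, 2.1)

The blue circle was at (6.5, 4.8) in frame 1 and (4.8, 6.9) in frame 2.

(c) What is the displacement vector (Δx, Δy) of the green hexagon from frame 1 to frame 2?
(-2.1, -1.4)

The green hexagon was at (6.4, 9.2) in frame 1 and (4.3, 7.8) in frame 2.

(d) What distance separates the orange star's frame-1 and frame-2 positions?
2.4

The orange star moved from (1.5, 1.2) to (3.9, 1.4), a distance of √(2.4² + 0.2²) ≈ 2.4.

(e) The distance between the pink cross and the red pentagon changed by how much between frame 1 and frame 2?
-0.3

Distance in frame 1: 5.1. Distance in frame 2: 4.8.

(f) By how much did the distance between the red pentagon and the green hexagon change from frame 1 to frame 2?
-3.7

Distance in frame 1: 7.1. Distance in frame 2: 3.4.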